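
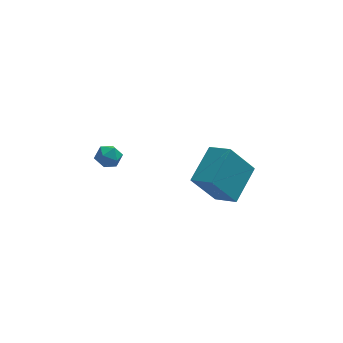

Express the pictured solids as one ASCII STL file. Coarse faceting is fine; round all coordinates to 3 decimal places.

solid 
facet normal 0.133 0.967 -0.217
outer loop
vertex -2.744 0.411 1.489
vertex -3.317 0.552 1.767
vertex -2.772 0.557 2.124
endloop
endfacet
facet normal 0.759 0.641 -0.114
outer loop
vertex -2.744 0.411 1.489
vertex -2.772 0.557 2.124
vertex -2.391 0.069 1.918
endloop
endfacet
facet normal 0.807 0.103 -0.582
outer loop
vertex -2.744 0.411 1.489
vertex -2.391 0.069 1.918
vertex -2.702 -0.237 1.433
endloop
endfacet
facet normal 0.209 0.098 -0.973
outer loop
vertex -2.744 0.411 1.489
vertex -2.702 -0.237 1.433
vertex -3.274 0.061 1.34
endloop
endfacet
facet normal -0.207 0.632 -0.747
outer loop
vertex -2.744 0.411 1.489
vertex -3.274 0.061 1.34
vertex -3.317 0.552 1.767
endloop
endfacet
facet normal 0.758 0.362 0.543
outer loop
vertex -2.391 0.069 1.918
vertex -2.772 0.557 2.124
vertex -2.746 -0.001 2.46
endloop
endfacet
facet normal -0.256 0.890 0.378
outer loop
vertex -2.772 0.557 2.124
vertex -3.317 0.552 1.767
vertex -3.318 0.297 2.367
endloop
endfacet
facet normal -0.804 0.348 -0.482
outer loop
vertex -3.317 0.552 1.767
vertex -3.274 0.061 1.34
vertex -3.629 -0.009 1.882
endloop
endfacet
facet normal -0.131 -0.516 -0.847
outer loop
vertex -3.274 0.061 1.34
vertex -2.702 -0.237 1.433
vertex -3.248 -0.497 1.676
endloop
endfacet
facet normal 0.834 -0.508 -0.214
outer loop
vertex -2.702 -0.237 1.433
vertex -2.391 0.069 1.918
vertex -2.703 -0.492 2.033
endloop
endfacet
facet normal -0.209 -0.098 0.973
outer loop
vertex -3.276 -0.351 2.311
vertex -2.746 -0.001 2.46
vertex -3.318 0.297 2.367
endloop
endfacet
facet normal -0.807 -0.103 0.582
outer loop
vertex -3.276 -0.351 2.311
vertex -3.318 0.297 2.367
vertex -3.629 -0.009 1.882
endloop
endfacet
facet normal -0.759 -0.641 0.114
outer loop
vertex -3.276 -0.351 2.311
vertex -3.629 -0.009 1.882
vertex -3.248 -0.497 1.676
endloop
endfacet
facet normal -0.133 -0.967 0.217
outer loop
vertex -3.276 -0.351 2.311
vertex -3.248 -0.497 1.676
vertex -2.703 -0.492 2.033
endloop
endfacet
facet normal 0.207 -0.632 0.747
outer loop
vertex -3.276 -0.351 2.311
vertex -2.703 -0.492 2.033
vertex -2.746 -0.001 2.46
endloop
endfacet
facet normal 0.131 0.516 0.847
outer loop
vertex -3.318 0.297 2.367
vertex -2.746 -0.001 2.46
vertex -2.772 0.557 2.124
endloop
endfacet
facet normal -0.834 0.508 0.214
outer loop
vertex -3.629 -0.009 1.882
vertex -3.318 0.297 2.367
vertex -3.317 0.552 1.767
endloop
endfacet
facet normal -0.758 -0.362 -0.543
outer loop
vertex -3.248 -0.497 1.676
vertex -3.629 -0.009 1.882
vertex -3.274 0.061 1.34
endloop
endfacet
facet normal 0.256 -0.890 -0.378
outer loop
vertex -2.703 -0.492 2.033
vertex -3.248 -0.497 1.676
vertex -2.702 -0.237 1.433
endloop
endfacet
facet normal 0.804 -0.348 0.482
outer loop
vertex -2.746 -0.001 2.46
vertex -2.703 -0.492 2.033
vertex -2.391 0.069 1.918
endloop
endfacet
facet normal -0.647 0.660 -0.382
outer loop
vertex 0.694 1.486 -1.461
vertex 1.742 3.025 -0.578
vertex 1.836 1.653 -3.107
endloop
endfacet
facet normal -0.508 -0.747 -0.429
outer loop
vertex 2.658 0.815 -2.622
vertex 0.694 1.486 -1.461
vertex 1.836 1.653 -3.107
endloop
endfacet
facet normal -0.647 0.660 -0.382
outer loop
vertex 1.836 1.653 -3.107
vertex 1.742 3.025 -0.578
vertex 2.884 3.192 -2.224
endloop
endfacet
facet normal 0.568 0.083 -0.819
outer loop
vertex 2.884 3.192 -2.224
vertex 2.658 0.815 -2.622
vertex 1.836 1.653 -3.107
endloop
endfacet
facet normal -0.568 -0.083 0.819
outer loop
vertex 0.694 1.486 -1.461
vertex 2.564 2.187 -0.093
vertex 1.742 3.025 -0.578
endloop
endfacet
facet normal -0.508 -0.747 -0.429
outer loop
vertex 1.516 0.648 -0.976
vertex 0.694 1.486 -1.461
vertex 2.658 0.815 -2.622
endloop
endfacet
facet normal -0.568 -0.083 0.819
outer loop
vertex 1.516 0.648 -0.976
vertex 2.564 2.187 -0.093
vertex 0.694 1.486 -1.461
endloop
endfacet
facet normal 0.508 0.747 0.429
outer loop
vertex 1.742 3.025 -0.578
vertex 2.564 2.187 -0.093
vertex 2.884 3.192 -2.224
endloop
endfacet
facet normal 0.568 0.083 -0.819
outer loop
vertex 3.706 2.354 -1.739
vertex 2.658 0.815 -2.622
vertex 2.884 3.192 -2.224
endloop
endfacet
facet normal 0.508 0.747 0.429
outer loop
vertex 2.884 3.192 -2.224
vertex 2.564 2.187 -0.093
vertex 3.706 2.354 -1.739
endloop
endfacet
facet normal 0.647 -0.660 0.382
outer loop
vertex 3.706 2.354 -1.739
vertex 1.516 0.648 -0.976
vertex 2.658 0.815 -2.622
endloop
endfacet
facet normal 0.647 -0.660 0.382
outer loop
vertex 2.564 2.187 -0.093
vertex 1.516 0.648 -0.976
vertex 3.706 2.354 -1.739
endloop
endfacet

endsolid


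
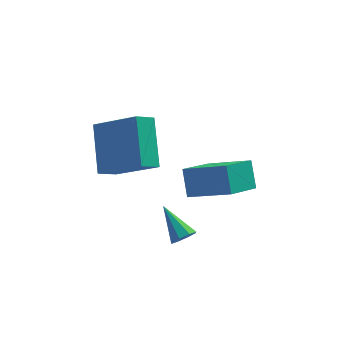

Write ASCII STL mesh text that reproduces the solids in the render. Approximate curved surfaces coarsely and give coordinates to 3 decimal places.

solid 
facet normal -0.533 -0.729 0.430
outer loop
vertex 3.695 3.263 0.247
vertex 2.167 3.939 -0.499
vertex 3.862 2.565 -0.728
endloop
endfacet
facet normal 0.835 -0.369 0.407
outer loop
vertex 4.793 3.841 -1.481
vertex 3.695 3.263 0.247
vertex 3.862 2.565 -0.728
endloop
endfacet
facet normal -0.532 -0.729 0.431
outer loop
vertex 3.862 2.565 -0.728
vertex 2.167 3.939 -0.499
vertex 2.333 3.242 -1.473
endloop
endfacet
facet normal 0.138 -0.576 -0.806
outer loop
vertex 2.333 3.242 -1.473
vertex 4.793 3.841 -1.481
vertex 3.862 2.565 -0.728
endloop
endfacet
facet normal -0.138 0.576 0.805
outer loop
vertex 3.695 3.263 0.247
vertex 3.098 5.215 -1.252
vertex 2.167 3.939 -0.499
endloop
endfacet
facet normal 0.835 -0.370 0.407
outer loop
vertex 4.627 4.538 -0.507
vertex 3.695 3.263 0.247
vertex 4.793 3.841 -1.481
endloop
endfacet
facet normal -0.137 0.577 0.805
outer loop
vertex 4.627 4.538 -0.507
vertex 3.098 5.215 -1.252
vertex 3.695 3.263 0.247
endloop
endfacet
facet normal -0.835 0.370 -0.407
outer loop
vertex 2.167 3.939 -0.499
vertex 3.098 5.215 -1.252
vertex 2.333 3.242 -1.473
endloop
endfacet
facet normal 0.138 -0.577 -0.805
outer loop
vertex 3.265 4.517 -2.227
vertex 4.793 3.841 -1.481
vertex 2.333 3.242 -1.473
endloop
endfacet
facet normal -0.835 0.369 -0.408
outer loop
vertex 2.333 3.242 -1.473
vertex 3.098 5.215 -1.252
vertex 3.265 4.517 -2.227
endloop
endfacet
facet normal 0.533 0.729 -0.431
outer loop
vertex 3.265 4.517 -2.227
vertex 4.627 4.538 -0.507
vertex 4.793 3.841 -1.481
endloop
endfacet
facet normal 0.532 0.729 -0.431
outer loop
vertex 3.098 5.215 -1.252
vertex 4.627 4.538 -0.507
vertex 3.265 4.517 -2.227
endloop
endfacet
facet normal -0.658 -0.556 0.508
outer loop
vertex 0.773 0.912 2.187
vertex 0.585 2.413 3.586
vertex -0.73 1.716 1.122
endloop
endfacet
facet normal 0.091 -0.729 -0.679
outer loop
vertex -0.125 2.227 0.654
vertex 0.773 0.912 2.187
vertex -0.73 1.716 1.122
endloop
endfacet
facet normal -0.658 -0.556 0.508
outer loop
vertex -0.73 1.716 1.122
vertex 0.585 2.413 3.586
vertex -0.918 3.216 2.52
endloop
endfacet
facet normal -0.748 0.400 -0.530
outer loop
vertex -0.918 3.216 2.52
vertex -0.125 2.227 0.654
vertex -0.73 1.716 1.122
endloop
endfacet
facet normal 0.748 -0.400 0.530
outer loop
vertex 0.773 0.912 2.187
vertex 1.19 2.924 3.118
vertex 0.585 2.413 3.586
endloop
endfacet
facet normal 0.092 -0.728 -0.679
outer loop
vertex 1.378 1.424 1.72
vertex 0.773 0.912 2.187
vertex -0.125 2.227 0.654
endloop
endfacet
facet normal 0.748 -0.400 0.530
outer loop
vertex 1.378 1.424 1.72
vertex 1.19 2.924 3.118
vertex 0.773 0.912 2.187
endloop
endfacet
facet normal -0.091 0.729 0.678
outer loop
vertex 0.585 2.413 3.586
vertex 1.19 2.924 3.118
vertex -0.918 3.216 2.52
endloop
endfacet
facet normal -0.748 0.400 -0.530
outer loop
vertex -0.313 3.728 2.053
vertex -0.125 2.227 0.654
vertex -0.918 3.216 2.52
endloop
endfacet
facet normal -0.092 0.728 0.679
outer loop
vertex -0.918 3.216 2.52
vertex 1.19 2.924 3.118
vertex -0.313 3.728 2.053
endloop
endfacet
facet normal 0.658 0.556 -0.508
outer loop
vertex -0.313 3.728 2.053
vertex 1.378 1.424 1.72
vertex -0.125 2.227 0.654
endloop
endfacet
facet normal 0.658 0.556 -0.508
outer loop
vertex 1.19 2.924 3.118
vertex 1.378 1.424 1.72
vertex -0.313 3.728 2.053
endloop
endfacet
facet normal 0.474 -0.653 -0.590
outer loop
vertex 2.623 0.57 -1.037
vertex 2.201 0.517 -1.317
vertex 2.607 0.825 -1.332
endloop
endfacet
facet normal 0.694 0.563 0.449
outer loop
vertex 2.623 0.57 -1.037
vertex 2.607 0.825 -1.332
vertex 1.499 1.483 -0.443
endloop
endfacet
facet normal 0.474 -0.654 -0.590
outer loop
vertex 2.607 0.825 -1.332
vertex 2.201 0.517 -1.317
vertex 2.352 0.899 -1.619
endloop
endfacet
facet normal 0.419 0.897 -0.141
outer loop
vertex 2.607 0.825 -1.332
vertex 2.352 0.899 -1.619
vertex 1.499 1.483 -0.443
endloop
endfacet
facet normal 0.472 -0.654 -0.591
outer loop
vertex 2.352 0.899 -1.619
vertex 2.201 0.517 -1.317
vertex 2.008 0.749 -1.728
endloop
endfacet
facet normal -0.186 0.820 -0.542
outer loop
vertex 2.352 0.899 -1.619
vertex 2.008 0.749 -1.728
vertex 1.499 1.483 -0.443
endloop
endfacet
facet normal 0.475 -0.652 -0.591
outer loop
vertex 2.008 0.749 -1.728
vertex 2.201 0.517 -1.317
vertex 1.778 0.463 -1.597
endloop
endfacet
facet normal -0.766 0.378 -0.520
outer loop
vertex 2.008 0.749 -1.728
vertex 1.778 0.463 -1.597
vertex 1.499 1.483 -0.443
endloop
endfacet
facet normal 0.475 -0.652 -0.591
outer loop
vertex 1.778 0.463 -1.597
vertex 2.201 0.517 -1.317
vertex 1.795 0.208 -1.302
endloop
endfacet
facet normal -0.982 -0.168 -0.089
outer loop
vertex 1.778 0.463 -1.597
vertex 1.795 0.208 -1.302
vertex 1.499 1.483 -0.443
endloop
endfacet
facet normal 0.475 -0.653 -0.591
outer loop
vertex 1.795 0.208 -1.302
vertex 2.201 0.517 -1.317
vertex 2.049 0.134 -1.016
endloop
endfacet
facet normal -0.708 -0.500 0.499
outer loop
vertex 1.795 0.208 -1.302
vertex 2.049 0.134 -1.016
vertex 1.499 1.483 -0.443
endloop
endfacet
facet normal 0.474 -0.653 -0.591
outer loop
vertex 2.049 0.134 -1.016
vertex 2.201 0.517 -1.317
vertex 2.393 0.284 -0.906
endloop
endfacet
facet normal -0.103 -0.424 0.900
outer loop
vertex 2.049 0.134 -1.016
vertex 2.393 0.284 -0.906
vertex 1.499 1.483 -0.443
endloop
endfacet
facet normal 0.474 -0.652 -0.591
outer loop
vertex 2.393 0.284 -0.906
vertex 2.201 0.517 -1.317
vertex 2.623 0.57 -1.037
endloop
endfacet
facet normal 0.478 0.018 0.878
outer loop
vertex 2.393 0.284 -0.906
vertex 2.623 0.57 -1.037
vertex 1.499 1.483 -0.443
endloop
endfacet

endsolid


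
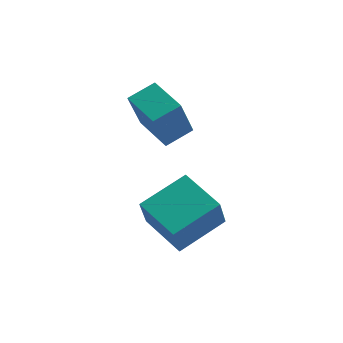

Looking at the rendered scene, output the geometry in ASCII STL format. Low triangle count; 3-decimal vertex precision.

solid 
facet normal -0.640 0.742 0.197
outer loop
vertex -3.156 -1.124 0.53
vertex -1.535 0.091 1.222
vertex -2.953 -0.561 -0.932
endloop
endfacet
facet normal -0.757 -0.567 -0.324
outer loop
vertex -1.685 -2.031 -1.322
vertex -3.156 -1.124 0.53
vertex -2.953 -0.561 -0.932
endloop
endfacet
facet normal -0.640 0.743 0.197
outer loop
vertex -2.953 -0.561 -0.932
vertex -1.535 0.091 1.222
vertex -1.332 0.653 -0.241
endloop
endfacet
facet normal 0.128 0.356 -0.926
outer loop
vertex -1.332 0.653 -0.241
vertex -1.685 -2.031 -1.322
vertex -2.953 -0.561 -0.932
endloop
endfacet
facet normal -0.128 -0.356 0.926
outer loop
vertex -3.156 -1.124 0.53
vertex -0.267 -1.379 0.832
vertex -1.535 0.091 1.222
endloop
endfacet
facet normal -0.757 -0.568 -0.323
outer loop
vertex -1.888 -2.593 0.141
vertex -3.156 -1.124 0.53
vertex -1.685 -2.031 -1.322
endloop
endfacet
facet normal -0.128 -0.356 0.926
outer loop
vertex -1.888 -2.593 0.141
vertex -0.267 -1.379 0.832
vertex -3.156 -1.124 0.53
endloop
endfacet
facet normal 0.757 0.568 0.323
outer loop
vertex -1.535 0.091 1.222
vertex -0.267 -1.379 0.832
vertex -1.332 0.653 -0.241
endloop
endfacet
facet normal 0.128 0.356 -0.926
outer loop
vertex -0.064 -0.816 -0.63
vertex -1.685 -2.031 -1.322
vertex -1.332 0.653 -0.241
endloop
endfacet
facet normal 0.757 0.568 0.324
outer loop
vertex -1.332 0.653 -0.241
vertex -0.267 -1.379 0.832
vertex -0.064 -0.816 -0.63
endloop
endfacet
facet normal 0.640 -0.743 -0.196
outer loop
vertex -0.064 -0.816 -0.63
vertex -1.888 -2.593 0.141
vertex -1.685 -2.031 -1.322
endloop
endfacet
facet normal 0.640 -0.743 -0.197
outer loop
vertex -0.267 -1.379 0.832
vertex -1.888 -2.593 0.141
vertex -0.064 -0.816 -0.63
endloop
endfacet
facet normal -0.568 0.818 0.087
outer loop
vertex -3.699 1.538 4.319
vertex -2.728 2.168 4.736
vertex -3.266 2.024 2.576
endloop
endfacet
facet normal -0.789 -0.512 -0.339
outer loop
vertex -2.272 0.592 2.424
vertex -3.699 1.538 4.319
vertex -3.266 2.024 2.576
endloop
endfacet
facet normal -0.568 0.818 0.087
outer loop
vertex -3.266 2.024 2.576
vertex -2.728 2.168 4.736
vertex -2.295 2.654 2.993
endloop
endfacet
facet normal 0.233 0.261 -0.937
outer loop
vertex -2.295 2.654 2.993
vertex -2.272 0.592 2.424
vertex -3.266 2.024 2.576
endloop
endfacet
facet normal -0.233 -0.261 0.937
outer loop
vertex -3.699 1.538 4.319
vertex -1.734 0.736 4.584
vertex -2.728 2.168 4.736
endloop
endfacet
facet normal -0.789 -0.512 -0.339
outer loop
vertex -2.705 0.106 4.167
vertex -3.699 1.538 4.319
vertex -2.272 0.592 2.424
endloop
endfacet
facet normal -0.233 -0.261 0.937
outer loop
vertex -2.705 0.106 4.167
vertex -1.734 0.736 4.584
vertex -3.699 1.538 4.319
endloop
endfacet
facet normal 0.789 0.512 0.339
outer loop
vertex -2.728 2.168 4.736
vertex -1.734 0.736 4.584
vertex -2.295 2.654 2.993
endloop
endfacet
facet normal 0.233 0.261 -0.937
outer loop
vertex -1.301 1.222 2.841
vertex -2.272 0.592 2.424
vertex -2.295 2.654 2.993
endloop
endfacet
facet normal 0.789 0.512 0.339
outer loop
vertex -2.295 2.654 2.993
vertex -1.734 0.736 4.584
vertex -1.301 1.222 2.841
endloop
endfacet
facet normal 0.568 -0.818 -0.087
outer loop
vertex -1.301 1.222 2.841
vertex -2.705 0.106 4.167
vertex -2.272 0.592 2.424
endloop
endfacet
facet normal 0.568 -0.818 -0.087
outer loop
vertex -1.734 0.736 4.584
vertex -2.705 0.106 4.167
vertex -1.301 1.222 2.841
endloop
endfacet

endsolid


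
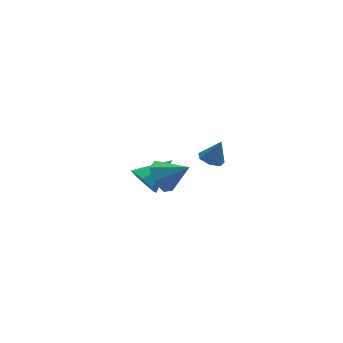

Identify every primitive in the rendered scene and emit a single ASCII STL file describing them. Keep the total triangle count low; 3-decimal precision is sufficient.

solid 
facet normal -0.737 0.387 -0.555
outer loop
vertex -0.094 2.129 -1.83
vertex -0.723 1.74 -1.266
vertex -0.329 2.58 -1.203
endloop
endfacet
facet normal 0.892 0.452 0.009
outer loop
vertex -0.094 2.129 -1.83
vertex -0.329 2.58 -1.203
vertex 0.383 1.16 -0.434
endloop
endfacet
facet normal -0.737 0.387 -0.555
outer loop
vertex -0.329 2.58 -1.203
vertex -0.723 1.74 -1.266
vertex -0.86 2.399 -0.624
endloop
endfacet
facet normal 0.493 0.592 0.637
outer loop
vertex -0.329 2.58 -1.203
vertex -0.86 2.399 -0.624
vertex 0.383 1.16 -0.434
endloop
endfacet
facet normal -0.738 0.386 -0.554
outer loop
vertex -0.86 2.399 -0.624
vertex -0.723 1.74 -1.266
vertex -1.288 1.721 -0.527
endloop
endfacet
facet normal -0.006 0.145 0.989
outer loop
vertex -0.86 2.399 -0.624
vertex -1.288 1.721 -0.527
vertex 0.383 1.16 -0.434
endloop
endfacet
facet normal -0.737 0.387 -0.554
outer loop
vertex -1.288 1.721 -0.527
vertex -0.723 1.74 -1.266
vertex -1.29 1.058 -0.987
endloop
endfacet
facet normal -0.231 -0.554 0.800
outer loop
vertex -1.288 1.721 -0.527
vertex -1.29 1.058 -0.987
vertex 0.383 1.16 -0.434
endloop
endfacet
facet normal -0.737 0.386 -0.554
outer loop
vertex -1.29 1.058 -0.987
vertex -0.723 1.74 -1.266
vertex -0.865 0.908 -1.657
endloop
endfacet
facet normal -0.011 -0.977 0.212
outer loop
vertex -1.29 1.058 -0.987
vertex -0.865 0.908 -1.657
vertex 0.383 1.16 -0.434
endloop
endfacet
facet normal -0.737 0.386 -0.554
outer loop
vertex -0.865 0.908 -1.657
vertex -0.723 1.74 -1.266
vertex -0.333 1.385 -2.032
endloop
endfacet
facet normal 0.489 -0.807 -0.333
outer loop
vertex -0.865 0.908 -1.657
vertex -0.333 1.385 -2.032
vertex 0.383 1.16 -0.434
endloop
endfacet
facet normal -0.737 0.387 -0.554
outer loop
vertex -0.333 1.385 -2.032
vertex -0.723 1.74 -1.266
vertex -0.094 2.129 -1.83
endloop
endfacet
facet normal 0.890 -0.171 -0.423
outer loop
vertex -0.333 1.385 -2.032
vertex -0.094 2.129 -1.83
vertex 0.383 1.16 -0.434
endloop
endfacet
facet normal -0.387 0.026 -0.922
outer loop
vertex 0.862 -2.402 2.31
vertex 0.313 -2.276 2.544
vertex 0.751 -1.888 2.371
endloop
endfacet
facet normal 0.977 0.202 0.073
outer loop
vertex 0.862 -2.402 2.31
vertex 0.751 -1.888 2.371
vertex 0.747 -2.304 3.576
endloop
endfacet
facet normal -0.387 0.026 -0.922
outer loop
vertex 0.751 -1.888 2.371
vertex 0.313 -2.276 2.544
vertex 0.311 -1.666 2.562
endloop
endfacet
facet normal 0.526 0.803 0.279
outer loop
vertex 0.751 -1.888 2.371
vertex 0.311 -1.666 2.562
vertex 0.747 -2.304 3.576
endloop
endfacet
facet normal -0.388 0.026 -0.921
outer loop
vertex 0.311 -1.666 2.562
vertex 0.313 -2.276 2.544
vertex -0.128 -1.903 2.74
endloop
endfacet
facet normal -0.192 0.791 0.580
outer loop
vertex 0.311 -1.666 2.562
vertex -0.128 -1.903 2.74
vertex 0.747 -2.304 3.576
endloop
endfacet
facet normal -0.387 0.027 -0.922
outer loop
vertex -0.128 -1.903 2.74
vertex 0.313 -2.276 2.544
vertex -0.235 -2.42 2.77
endloop
endfacet
facet normal -0.637 0.175 0.751
outer loop
vertex -0.128 -1.903 2.74
vertex -0.235 -2.42 2.77
vertex 0.747 -2.304 3.576
endloop
endfacet
facet normal -0.387 0.026 -0.922
outer loop
vertex -0.235 -2.42 2.77
vertex 0.313 -2.276 2.544
vertex 0.071 -2.829 2.63
endloop
endfacet
facet normal -0.474 -0.581 0.661
outer loop
vertex -0.235 -2.42 2.77
vertex 0.071 -2.829 2.63
vertex 0.747 -2.304 3.576
endloop
endfacet
facet normal -0.388 0.026 -0.921
outer loop
vertex 0.071 -2.829 2.63
vertex 0.313 -2.276 2.544
vertex 0.559 -2.821 2.425
endloop
endfacet
facet normal 0.174 -0.909 0.380
outer loop
vertex 0.071 -2.829 2.63
vertex 0.559 -2.821 2.425
vertex 0.747 -2.304 3.576
endloop
endfacet
facet normal -0.387 0.027 -0.922
outer loop
vertex 0.559 -2.821 2.425
vertex 0.313 -2.276 2.544
vertex 0.862 -2.402 2.31
endloop
endfacet
facet normal 0.820 -0.560 0.118
outer loop
vertex 0.559 -2.821 2.425
vertex 0.862 -2.402 2.31
vertex 0.747 -2.304 3.576
endloop
endfacet
facet normal -0.835 -0.246 -0.492
outer loop
vertex -0.609 3.673 -3.693
vertex -1.053 3.711 -2.958
vertex -0.854 4.273 -3.577
endloop
endfacet
facet normal 0.710 0.402 -0.578
outer loop
vertex -0.609 3.673 -3.693
vertex -0.854 4.273 -3.577
vertex 0.433 4.149 -2.082
endloop
endfacet
facet normal -0.835 -0.247 -0.493
outer loop
vertex -0.854 4.273 -3.577
vertex -1.053 3.711 -2.958
vertex -1.216 4.543 -3.099
endloop
endfacet
facet normal 0.361 0.902 -0.236
outer loop
vertex -0.854 4.273 -3.577
vertex -1.216 4.543 -3.099
vertex 0.433 4.149 -2.082
endloop
endfacet
facet normal -0.836 -0.247 -0.491
outer loop
vertex -1.216 4.543 -3.099
vertex -1.053 3.711 -2.958
vertex -1.482 4.326 -2.537
endloop
endfacet
facet normal 0.001 0.933 0.360
outer loop
vertex -1.216 4.543 -3.099
vertex -1.482 4.326 -2.537
vertex 0.433 4.149 -2.082
endloop
endfacet
facet normal -0.835 -0.246 -0.491
outer loop
vertex -1.482 4.326 -2.537
vertex -1.053 3.711 -2.958
vertex -1.497 3.749 -2.222
endloop
endfacet
facet normal -0.161 0.476 0.864
outer loop
vertex -1.482 4.326 -2.537
vertex -1.497 3.749 -2.222
vertex 0.433 4.149 -2.082
endloop
endfacet
facet normal -0.835 -0.246 -0.491
outer loop
vertex -1.497 3.749 -2.222
vertex -1.053 3.711 -2.958
vertex -1.252 3.149 -2.338
endloop
endfacet
facet normal -0.029 -0.201 0.979
outer loop
vertex -1.497 3.749 -2.222
vertex -1.252 3.149 -2.338
vertex 0.433 4.149 -2.082
endloop
endfacet
facet normal -0.835 -0.246 -0.491
outer loop
vertex -1.252 3.149 -2.338
vertex -1.053 3.711 -2.958
vertex -0.891 2.878 -2.816
endloop
endfacet
facet normal 0.319 -0.701 0.638
outer loop
vertex -1.252 3.149 -2.338
vertex -0.891 2.878 -2.816
vertex 0.433 4.149 -2.082
endloop
endfacet
facet normal -0.835 -0.246 -0.492
outer loop
vertex -0.891 2.878 -2.816
vertex -1.053 3.711 -2.958
vertex -0.624 3.095 -3.378
endloop
endfacet
facet normal 0.680 -0.732 0.041
outer loop
vertex -0.891 2.878 -2.816
vertex -0.624 3.095 -3.378
vertex 0.433 4.149 -2.082
endloop
endfacet
facet normal -0.835 -0.246 -0.492
outer loop
vertex -0.624 3.095 -3.378
vertex -1.053 3.711 -2.958
vertex -0.609 3.673 -3.693
endloop
endfacet
facet normal 0.842 -0.275 -0.464
outer loop
vertex -0.624 3.095 -3.378
vertex -0.609 3.673 -3.693
vertex 0.433 4.149 -2.082
endloop
endfacet

endsolid


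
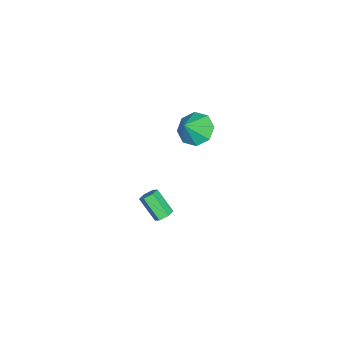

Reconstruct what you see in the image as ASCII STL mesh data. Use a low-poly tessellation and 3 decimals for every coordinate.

solid 
facet normal 0.282 0.632 -0.722
outer loop
vertex 2.681 -0.903 -3.799
vertex 2.144 -0.818 -3.934
vertex 2.392 -0.492 -3.552
endloop
endfacet
facet normal 0.809 0.248 0.533
outer loop
vertex 2.681 -0.903 -3.799
vertex 2.392 -0.492 -3.552
vertex 2.233 -1.908 -2.651
endloop
endfacet
facet normal 0.809 0.248 0.533
outer loop
vertex 2.233 -1.908 -2.651
vertex 2.392 -0.492 -3.552
vertex 1.944 -1.497 -2.404
endloop
endfacet
facet normal -0.283 -0.632 0.721
outer loop
vertex 2.233 -1.908 -2.651
vertex 1.944 -1.497 -2.404
vertex 1.696 -1.822 -2.786
endloop
endfacet
facet normal 0.283 0.631 -0.722
outer loop
vertex 2.392 -0.492 -3.552
vertex 2.144 -0.818 -3.934
vertex 1.855 -0.406 -3.687
endloop
endfacet
facet normal -0.041 0.760 0.649
outer loop
vertex 2.392 -0.492 -3.552
vertex 1.855 -0.406 -3.687
vertex 1.944 -1.497 -2.404
endloop
endfacet
facet normal -0.041 0.760 0.649
outer loop
vertex 1.944 -1.497 -2.404
vertex 1.855 -0.406 -3.687
vertex 1.407 -1.411 -2.539
endloop
endfacet
facet normal -0.283 -0.632 0.721
outer loop
vertex 1.944 -1.497 -2.404
vertex 1.407 -1.411 -2.539
vertex 1.696 -1.822 -2.786
endloop
endfacet
facet normal 0.283 0.631 -0.722
outer loop
vertex 1.855 -0.406 -3.687
vertex 2.144 -0.818 -3.934
vertex 1.607 -0.732 -4.069
endloop
endfacet
facet normal -0.851 0.512 0.116
outer loop
vertex 1.855 -0.406 -3.687
vertex 1.607 -0.732 -4.069
vertex 1.407 -1.411 -2.539
endloop
endfacet
facet normal -0.851 0.512 0.116
outer loop
vertex 1.407 -1.411 -2.539
vertex 1.607 -0.732 -4.069
vertex 1.159 -1.737 -2.921
endloop
endfacet
facet normal -0.282 -0.632 0.722
outer loop
vertex 1.407 -1.411 -2.539
vertex 1.159 -1.737 -2.921
vertex 1.696 -1.822 -2.786
endloop
endfacet
facet normal 0.283 0.632 -0.721
outer loop
vertex 1.607 -0.732 -4.069
vertex 2.144 -0.818 -3.934
vertex 1.896 -1.143 -4.316
endloop
endfacet
facet normal -0.809 -0.248 -0.533
outer loop
vertex 1.607 -0.732 -4.069
vertex 1.896 -1.143 -4.316
vertex 1.159 -1.737 -2.921
endloop
endfacet
facet normal -0.809 -0.248 -0.533
outer loop
vertex 1.159 -1.737 -2.921
vertex 1.896 -1.143 -4.316
vertex 1.448 -2.148 -3.168
endloop
endfacet
facet normal -0.282 -0.632 0.722
outer loop
vertex 1.159 -1.737 -2.921
vertex 1.448 -2.148 -3.168
vertex 1.696 -1.822 -2.786
endloop
endfacet
facet normal 0.283 0.632 -0.721
outer loop
vertex 1.896 -1.143 -4.316
vertex 2.144 -0.818 -3.934
vertex 2.433 -1.229 -4.181
endloop
endfacet
facet normal 0.041 -0.760 -0.649
outer loop
vertex 1.896 -1.143 -4.316
vertex 2.433 -1.229 -4.181
vertex 1.448 -2.148 -3.168
endloop
endfacet
facet normal 0.041 -0.760 -0.649
outer loop
vertex 1.448 -2.148 -3.168
vertex 2.433 -1.229 -4.181
vertex 1.985 -2.234 -3.033
endloop
endfacet
facet normal -0.283 -0.631 0.722
outer loop
vertex 1.448 -2.148 -3.168
vertex 1.985 -2.234 -3.033
vertex 1.696 -1.822 -2.786
endloop
endfacet
facet normal 0.282 0.632 -0.722
outer loop
vertex 2.433 -1.229 -4.181
vertex 2.144 -0.818 -3.934
vertex 2.681 -0.903 -3.799
endloop
endfacet
facet normal 0.851 -0.512 -0.116
outer loop
vertex 2.433 -1.229 -4.181
vertex 2.681 -0.903 -3.799
vertex 1.985 -2.234 -3.033
endloop
endfacet
facet normal 0.851 -0.512 -0.116
outer loop
vertex 1.985 -2.234 -3.033
vertex 2.681 -0.903 -3.799
vertex 2.233 -1.908 -2.651
endloop
endfacet
facet normal -0.283 -0.631 0.722
outer loop
vertex 1.985 -2.234 -3.033
vertex 2.233 -1.908 -2.651
vertex 1.696 -1.822 -2.786
endloop
endfacet
facet normal -0.628 0.235 -0.741
outer loop
vertex 1.941 0.137 2.575
vertex 1.321 0.608 3.25
vertex 2.118 0.9 2.667
endloop
endfacet
facet normal 0.968 -0.208 -0.139
outer loop
vertex 1.941 0.137 2.575
vertex 2.118 0.9 2.667
vertex 2.219 0.272 4.31
endloop
endfacet
facet normal -0.629 0.235 -0.741
outer loop
vertex 2.118 0.9 2.667
vertex 1.321 0.608 3.25
vertex 1.829 1.492 3.1
endloop
endfacet
facet normal 0.919 0.383 0.090
outer loop
vertex 2.118 0.9 2.667
vertex 1.829 1.492 3.1
vertex 2.219 0.272 4.31
endloop
endfacet
facet normal -0.628 0.235 -0.741
outer loop
vertex 1.829 1.492 3.1
vertex 1.321 0.608 3.25
vertex 1.242 1.566 3.621
endloop
endfacet
facet normal 0.536 0.675 0.508
outer loop
vertex 1.829 1.492 3.1
vertex 1.242 1.566 3.621
vertex 2.219 0.272 4.31
endloop
endfacet
facet normal -0.628 0.236 -0.742
outer loop
vertex 1.242 1.566 3.621
vertex 1.321 0.608 3.25
vertex 0.701 1.079 3.924
endloop
endfacet
facet normal 0.042 0.494 0.868
outer loop
vertex 1.242 1.566 3.621
vertex 0.701 1.079 3.924
vertex 2.219 0.272 4.31
endloop
endfacet
facet normal -0.628 0.235 -0.742
outer loop
vertex 0.701 1.079 3.924
vertex 1.321 0.608 3.25
vertex 0.523 0.317 3.833
endloop
endfacet
facet normal -0.272 -0.051 0.961
outer loop
vertex 0.701 1.079 3.924
vertex 0.523 0.317 3.833
vertex 2.219 0.272 4.31
endloop
endfacet
facet normal -0.628 0.235 -0.742
outer loop
vertex 0.523 0.317 3.833
vertex 1.321 0.608 3.25
vertex 0.813 -0.275 3.4
endloop
endfacet
facet normal -0.223 -0.644 0.732
outer loop
vertex 0.523 0.317 3.833
vertex 0.813 -0.275 3.4
vertex 2.219 0.272 4.31
endloop
endfacet
facet normal -0.628 0.236 -0.741
outer loop
vertex 0.813 -0.275 3.4
vertex 1.321 0.608 3.25
vertex 1.4 -0.349 2.879
endloop
endfacet
facet normal 0.161 -0.936 0.314
outer loop
vertex 0.813 -0.275 3.4
vertex 1.4 -0.349 2.879
vertex 2.219 0.272 4.31
endloop
endfacet
facet normal -0.628 0.236 -0.741
outer loop
vertex 1.4 -0.349 2.879
vertex 1.321 0.608 3.25
vertex 1.941 0.137 2.575
endloop
endfacet
facet normal 0.653 -0.756 -0.046
outer loop
vertex 1.4 -0.349 2.879
vertex 1.941 0.137 2.575
vertex 2.219 0.272 4.31
endloop
endfacet

endsolid


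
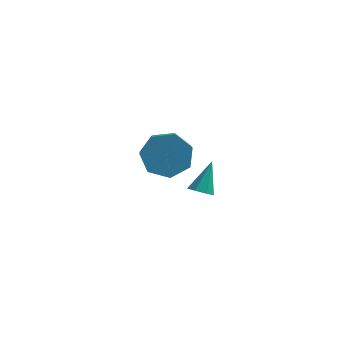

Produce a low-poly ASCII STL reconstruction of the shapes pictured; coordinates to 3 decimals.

solid 
facet normal -0.212 0.807 -0.551
outer loop
vertex -0.068 0.866 2.382
vertex -0.912 0.453 2.102
vertex -0.741 1.027 2.877
endloop
endfacet
facet normal 0.574 0.560 0.598
outer loop
vertex -0.068 0.866 2.382
vertex -0.741 1.027 2.877
vertex 0.355 -0.739 3.479
endloop
endfacet
facet normal 0.574 0.560 0.598
outer loop
vertex 0.355 -0.739 3.479
vertex -0.741 1.027 2.877
vertex -0.318 -0.578 3.974
endloop
endfacet
facet normal 0.212 -0.807 0.551
outer loop
vertex 0.355 -0.739 3.479
vertex -0.318 -0.578 3.974
vertex -0.488 -1.153 3.198
endloop
endfacet
facet normal -0.212 0.807 -0.551
outer loop
vertex -0.741 1.027 2.877
vertex -0.912 0.453 2.102
vertex -1.542 0.756 2.788
endloop
endfacet
facet normal -0.260 0.497 0.828
outer loop
vertex -0.741 1.027 2.877
vertex -1.542 0.756 2.788
vertex -0.318 -0.578 3.974
endloop
endfacet
facet normal -0.261 0.497 0.828
outer loop
vertex -0.318 -0.578 3.974
vertex -1.542 0.756 2.788
vertex -1.119 -0.85 3.885
endloop
endfacet
facet normal 0.213 -0.807 0.551
outer loop
vertex -0.318 -0.578 3.974
vertex -1.119 -0.85 3.885
vertex -0.488 -1.153 3.198
endloop
endfacet
facet normal -0.212 0.807 -0.551
outer loop
vertex -1.542 0.756 2.788
vertex -0.912 0.453 2.102
vertex -1.868 0.256 2.182
endloop
endfacet
facet normal -0.899 0.060 0.434
outer loop
vertex -1.542 0.756 2.788
vertex -1.868 0.256 2.182
vertex -1.119 -0.85 3.885
endloop
endfacet
facet normal -0.899 0.060 0.434
outer loop
vertex -1.119 -0.85 3.885
vertex -1.868 0.256 2.182
vertex -1.445 -1.35 3.279
endloop
endfacet
facet normal 0.213 -0.807 0.551
outer loop
vertex -1.119 -0.85 3.885
vertex -1.445 -1.35 3.279
vertex -0.488 -1.153 3.198
endloop
endfacet
facet normal -0.212 0.806 -0.552
outer loop
vertex -1.868 0.256 2.182
vertex -0.912 0.453 2.102
vertex -1.474 -0.096 1.516
endloop
endfacet
facet normal -0.860 -0.422 -0.286
outer loop
vertex -1.868 0.256 2.182
vertex -1.474 -0.096 1.516
vertex -1.445 -1.35 3.279
endloop
endfacet
facet normal -0.860 -0.422 -0.286
outer loop
vertex -1.445 -1.35 3.279
vertex -1.474 -0.096 1.516
vertex -1.051 -1.701 2.613
endloop
endfacet
facet normal 0.213 -0.807 0.551
outer loop
vertex -1.445 -1.35 3.279
vertex -1.051 -1.701 2.613
vertex -0.488 -1.153 3.198
endloop
endfacet
facet normal -0.213 0.807 -0.551
outer loop
vertex -1.474 -0.096 1.516
vertex -0.912 0.453 2.102
vertex -0.656 -0.034 1.29
endloop
endfacet
facet normal -0.174 -0.587 -0.791
outer loop
vertex -1.474 -0.096 1.516
vertex -0.656 -0.034 1.29
vertex -1.051 -1.701 2.613
endloop
endfacet
facet normal -0.175 -0.586 -0.791
outer loop
vertex -1.051 -1.701 2.613
vertex -0.656 -0.034 1.29
vertex -0.233 -1.64 2.387
endloop
endfacet
facet normal 0.212 -0.807 0.551
outer loop
vertex -1.051 -1.701 2.613
vertex -0.233 -1.64 2.387
vertex -0.488 -1.153 3.198
endloop
endfacet
facet normal -0.212 0.807 -0.551
outer loop
vertex -0.656 -0.034 1.29
vertex -0.912 0.453 2.102
vertex -0.031 0.394 1.676
endloop
endfacet
facet normal 0.644 -0.309 -0.700
outer loop
vertex -0.656 -0.034 1.29
vertex -0.031 0.394 1.676
vertex -0.233 -1.64 2.387
endloop
endfacet
facet normal 0.643 -0.309 -0.701
outer loop
vertex -0.233 -1.64 2.387
vertex -0.031 0.394 1.676
vertex 0.392 -1.212 2.772
endloop
endfacet
facet normal 0.213 -0.807 0.551
outer loop
vertex -0.233 -1.64 2.387
vertex 0.392 -1.212 2.772
vertex -0.488 -1.153 3.198
endloop
endfacet
facet normal -0.212 0.807 -0.551
outer loop
vertex -0.031 0.394 1.676
vertex -0.912 0.453 2.102
vertex -0.068 0.866 2.382
endloop
endfacet
facet normal 0.976 0.201 -0.083
outer loop
vertex -0.031 0.394 1.676
vertex -0.068 0.866 2.382
vertex 0.392 -1.212 2.772
endloop
endfacet
facet normal 0.976 0.201 -0.083
outer loop
vertex 0.392 -1.212 2.772
vertex -0.068 0.866 2.382
vertex 0.355 -0.739 3.479
endloop
endfacet
facet normal 0.213 -0.807 0.551
outer loop
vertex 0.392 -1.212 2.772
vertex 0.355 -0.739 3.479
vertex -0.488 -1.153 3.198
endloop
endfacet
facet normal -0.159 -0.609 -0.777
outer loop
vertex 0.089 3.517 -2.281
vertex -0.259 3.219 -1.976
vertex -0.368 3.654 -2.295
endloop
endfacet
facet normal 0.278 0.892 -0.356
outer loop
vertex 0.089 3.517 -2.281
vertex -0.368 3.654 -2.295
vertex -0.021 4.141 -0.804
endloop
endfacet
facet normal -0.156 -0.609 -0.777
outer loop
vertex -0.368 3.654 -2.295
vertex -0.259 3.219 -1.976
vertex -0.743 3.463 -2.07
endloop
endfacet
facet normal -0.520 0.840 -0.153
outer loop
vertex -0.368 3.654 -2.295
vertex -0.743 3.463 -2.07
vertex -0.021 4.141 -0.804
endloop
endfacet
facet normal -0.158 -0.611 -0.776
outer loop
vertex -0.743 3.463 -2.07
vertex -0.259 3.219 -1.976
vertex -0.754 3.089 -1.773
endloop
endfacet
facet normal -0.889 0.301 0.346
outer loop
vertex -0.743 3.463 -2.07
vertex -0.754 3.089 -1.773
vertex -0.021 4.141 -0.804
endloop
endfacet
facet normal -0.158 -0.610 -0.777
outer loop
vertex -0.754 3.089 -1.773
vertex -0.259 3.219 -1.976
vertex -0.392 2.813 -1.63
endloop
endfacet
facet normal -0.551 -0.324 0.769
outer loop
vertex -0.754 3.089 -1.773
vertex -0.392 2.813 -1.63
vertex -0.021 4.141 -0.804
endloop
endfacet
facet normal -0.157 -0.610 -0.776
outer loop
vertex -0.392 2.813 -1.63
vertex -0.259 3.219 -1.976
vertex 0.07 2.843 -1.747
endloop
endfacet
facet normal 0.237 -0.560 0.794
outer loop
vertex -0.392 2.813 -1.63
vertex 0.07 2.843 -1.747
vertex -0.021 4.141 -0.804
endloop
endfacet
facet normal -0.158 -0.611 -0.776
outer loop
vertex 0.07 2.843 -1.747
vertex -0.259 3.219 -1.976
vertex 0.284 3.156 -2.037
endloop
endfacet
facet normal 0.885 -0.231 0.404
outer loop
vertex 0.07 2.843 -1.747
vertex 0.284 3.156 -2.037
vertex -0.021 4.141 -0.804
endloop
endfacet
facet normal -0.158 -0.610 -0.776
outer loop
vertex 0.284 3.156 -2.037
vertex -0.259 3.219 -1.976
vertex 0.089 3.517 -2.281
endloop
endfacet
facet normal 0.903 0.415 -0.108
outer loop
vertex 0.284 3.156 -2.037
vertex 0.089 3.517 -2.281
vertex -0.021 4.141 -0.804
endloop
endfacet

endsolid


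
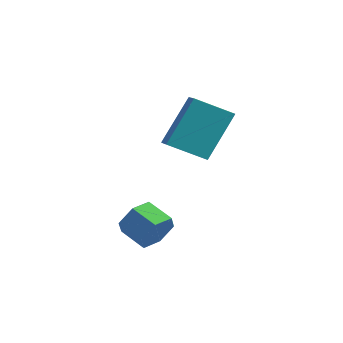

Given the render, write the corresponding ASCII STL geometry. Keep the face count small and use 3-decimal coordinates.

solid 
facet normal -0.743 0.573 -0.346
outer loop
vertex 0.71 -0.618 -1.612
vertex 0.857 0.581 0.057
vertex 1.701 0.243 -2.317
endloop
endfacet
facet normal -0.071 -0.582 -0.810
outer loop
vertex 2.303 -0.221 -2.037
vertex 0.71 -0.618 -1.612
vertex 1.701 0.243 -2.317
endloop
endfacet
facet normal -0.744 0.572 -0.346
outer loop
vertex 1.701 0.243 -2.317
vertex 0.857 0.581 0.057
vertex 1.847 1.442 -0.648
endloop
endfacet
facet normal 0.665 0.578 -0.473
outer loop
vertex 1.847 1.442 -0.648
vertex 2.303 -0.221 -2.037
vertex 1.701 0.243 -2.317
endloop
endfacet
facet normal -0.665 -0.577 0.473
outer loop
vertex 0.71 -0.618 -1.612
vertex 1.459 0.117 0.337
vertex 0.857 0.581 0.057
endloop
endfacet
facet normal -0.071 -0.582 -0.810
outer loop
vertex 1.313 -1.082 -1.332
vertex 0.71 -0.618 -1.612
vertex 2.303 -0.221 -2.037
endloop
endfacet
facet normal -0.665 -0.578 0.473
outer loop
vertex 1.313 -1.082 -1.332
vertex 1.459 0.117 0.337
vertex 0.71 -0.618 -1.612
endloop
endfacet
facet normal 0.071 0.582 0.810
outer loop
vertex 0.857 0.581 0.057
vertex 1.459 0.117 0.337
vertex 1.847 1.442 -0.648
endloop
endfacet
facet normal 0.665 0.578 -0.474
outer loop
vertex 2.45 0.978 -0.368
vertex 2.303 -0.221 -2.037
vertex 1.847 1.442 -0.648
endloop
endfacet
facet normal 0.071 0.582 0.810
outer loop
vertex 1.847 1.442 -0.648
vertex 1.459 0.117 0.337
vertex 2.45 0.978 -0.368
endloop
endfacet
facet normal 0.744 -0.572 0.346
outer loop
vertex 2.45 0.978 -0.368
vertex 1.313 -1.082 -1.332
vertex 2.303 -0.221 -2.037
endloop
endfacet
facet normal 0.743 -0.572 0.346
outer loop
vertex 1.459 0.117 0.337
vertex 1.313 -1.082 -1.332
vertex 2.45 0.978 -0.368
endloop
endfacet
facet normal 0.930 -0.037 -0.366
outer loop
vertex 2.922 -2.731 -3.415
vertex 2.674 -3.099 -4.007
vertex 2.7 -2.36 -4.016
endloop
endfacet
facet normal 0.214 0.865 0.455
outer loop
vertex 2.922 -2.731 -3.415
vertex 2.7 -2.36 -4.016
vertex 1.974 -2.693 -3.041
endloop
endfacet
facet normal 0.215 0.864 0.455
outer loop
vertex 1.974 -2.693 -3.041
vertex 2.7 -2.36 -4.016
vertex 1.752 -2.321 -3.642
endloop
endfacet
facet normal -0.930 0.037 0.366
outer loop
vertex 1.974 -2.693 -3.041
vertex 1.752 -2.321 -3.642
vertex 1.726 -3.061 -3.633
endloop
endfacet
facet normal 0.930 -0.037 -0.367
outer loop
vertex 2.7 -2.36 -4.016
vertex 2.674 -3.099 -4.007
vertex 2.452 -2.728 -4.607
endloop
endfacet
facet normal -0.152 0.866 -0.476
outer loop
vertex 2.7 -2.36 -4.016
vertex 2.452 -2.728 -4.607
vertex 1.752 -2.321 -3.642
endloop
endfacet
facet normal -0.153 0.866 -0.476
outer loop
vertex 1.752 -2.321 -3.642
vertex 2.452 -2.728 -4.607
vertex 1.504 -2.69 -4.234
endloop
endfacet
facet normal -0.930 0.037 0.366
outer loop
vertex 1.752 -2.321 -3.642
vertex 1.504 -2.69 -4.234
vertex 1.726 -3.061 -3.633
endloop
endfacet
facet normal 0.930 -0.037 -0.367
outer loop
vertex 2.452 -2.728 -4.607
vertex 2.674 -3.099 -4.007
vertex 2.426 -3.467 -4.599
endloop
endfacet
facet normal -0.366 0.003 -0.931
outer loop
vertex 2.452 -2.728 -4.607
vertex 2.426 -3.467 -4.599
vertex 1.504 -2.69 -4.234
endloop
endfacet
facet normal -0.367 0.002 -0.930
outer loop
vertex 1.504 -2.69 -4.234
vertex 2.426 -3.467 -4.599
vertex 1.478 -3.429 -4.225
endloop
endfacet
facet normal -0.930 0.037 0.366
outer loop
vertex 1.504 -2.69 -4.234
vertex 1.478 -3.429 -4.225
vertex 1.726 -3.061 -3.633
endloop
endfacet
facet normal 0.930 -0.037 -0.366
outer loop
vertex 2.426 -3.467 -4.599
vertex 2.674 -3.099 -4.007
vertex 2.648 -3.839 -3.998
endloop
endfacet
facet normal -0.214 -0.864 -0.456
outer loop
vertex 2.426 -3.467 -4.599
vertex 2.648 -3.839 -3.998
vertex 1.478 -3.429 -4.225
endloop
endfacet
facet normal -0.215 -0.865 -0.454
outer loop
vertex 1.478 -3.429 -4.225
vertex 2.648 -3.839 -3.998
vertex 1.7 -3.8 -3.624
endloop
endfacet
facet normal -0.930 0.037 0.366
outer loop
vertex 1.478 -3.429 -4.225
vertex 1.7 -3.8 -3.624
vertex 1.726 -3.061 -3.633
endloop
endfacet
facet normal 0.930 -0.037 -0.366
outer loop
vertex 2.648 -3.839 -3.998
vertex 2.674 -3.099 -4.007
vertex 2.896 -3.47 -3.406
endloop
endfacet
facet normal 0.152 -0.866 0.476
outer loop
vertex 2.648 -3.839 -3.998
vertex 2.896 -3.47 -3.406
vertex 1.7 -3.8 -3.624
endloop
endfacet
facet normal 0.152 -0.866 0.476
outer loop
vertex 1.7 -3.8 -3.624
vertex 2.896 -3.47 -3.406
vertex 1.948 -3.432 -3.033
endloop
endfacet
facet normal -0.930 0.037 0.367
outer loop
vertex 1.7 -3.8 -3.624
vertex 1.948 -3.432 -3.033
vertex 1.726 -3.061 -3.633
endloop
endfacet
facet normal 0.930 -0.037 -0.366
outer loop
vertex 2.896 -3.47 -3.406
vertex 2.674 -3.099 -4.007
vertex 2.922 -2.731 -3.415
endloop
endfacet
facet normal 0.366 -0.002 0.931
outer loop
vertex 2.896 -3.47 -3.406
vertex 2.922 -2.731 -3.415
vertex 1.948 -3.432 -3.033
endloop
endfacet
facet normal 0.367 -0.003 0.930
outer loop
vertex 1.948 -3.432 -3.033
vertex 2.922 -2.731 -3.415
vertex 1.974 -2.693 -3.041
endloop
endfacet
facet normal -0.930 0.037 0.367
outer loop
vertex 1.948 -3.432 -3.033
vertex 1.974 -2.693 -3.041
vertex 1.726 -3.061 -3.633
endloop
endfacet

endsolid


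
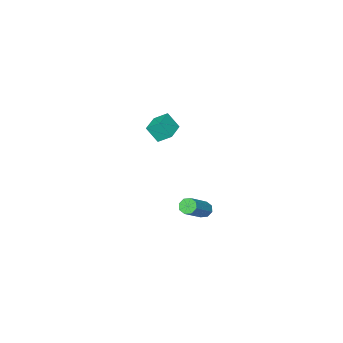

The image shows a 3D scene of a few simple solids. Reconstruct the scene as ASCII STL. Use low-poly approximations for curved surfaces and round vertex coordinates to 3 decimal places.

solid 
facet normal -0.875 -0.484 0.016
outer loop
vertex -0.795 -4.784 0.563
vertex -1.191 -4.049 1.149
vertex -1.145 -4.183 -0.427
endloop
endfacet
facet normal 0.388 -0.721 -0.575
outer loop
vertex 0.071 -3.511 -0.449
vertex -0.795 -4.784 0.563
vertex -1.145 -4.183 -0.427
endloop
endfacet
facet normal -0.875 -0.484 0.016
outer loop
vertex -1.145 -4.183 -0.427
vertex -1.191 -4.049 1.149
vertex -1.541 -3.448 0.159
endloop
endfacet
facet normal -0.289 0.497 -0.818
outer loop
vertex -1.541 -3.448 0.159
vertex 0.071 -3.511 -0.449
vertex -1.145 -4.183 -0.427
endloop
endfacet
facet normal 0.289 -0.497 0.818
outer loop
vertex -0.795 -4.784 0.563
vertex 0.025 -3.377 1.127
vertex -1.191 -4.049 1.149
endloop
endfacet
facet normal 0.388 -0.721 -0.575
outer loop
vertex 0.421 -4.112 0.541
vertex -0.795 -4.784 0.563
vertex 0.071 -3.511 -0.449
endloop
endfacet
facet normal 0.289 -0.497 0.818
outer loop
vertex 0.421 -4.112 0.541
vertex 0.025 -3.377 1.127
vertex -0.795 -4.784 0.563
endloop
endfacet
facet normal -0.388 0.721 0.575
outer loop
vertex -1.191 -4.049 1.149
vertex 0.025 -3.377 1.127
vertex -1.541 -3.448 0.159
endloop
endfacet
facet normal -0.289 0.497 -0.818
outer loop
vertex -0.325 -2.776 0.137
vertex 0.071 -3.511 -0.449
vertex -1.541 -3.448 0.159
endloop
endfacet
facet normal -0.388 0.721 0.575
outer loop
vertex -1.541 -3.448 0.159
vertex 0.025 -3.377 1.127
vertex -0.325 -2.776 0.137
endloop
endfacet
facet normal 0.875 0.484 -0.016
outer loop
vertex -0.325 -2.776 0.137
vertex 0.421 -4.112 0.541
vertex 0.071 -3.511 -0.449
endloop
endfacet
facet normal 0.875 0.484 -0.016
outer loop
vertex 0.025 -3.377 1.127
vertex 0.421 -4.112 0.541
vertex -0.325 -2.776 0.137
endloop
endfacet
facet normal -0.773 -0.200 -0.602
outer loop
vertex 3.483 3.559 -1.625
vertex 3.177 3.469 -1.202
vertex 3.295 3.894 -1.495
endloop
endfacet
facet normal 0.432 0.527 -0.732
outer loop
vertex 3.483 3.559 -1.625
vertex 3.295 3.894 -1.495
vertex 5.029 3.961 -0.422
endloop
endfacet
facet normal 0.432 0.527 -0.732
outer loop
vertex 5.029 3.961 -0.422
vertex 3.295 3.894 -1.495
vertex 4.841 4.296 -0.292
endloop
endfacet
facet normal 0.774 0.201 0.601
outer loop
vertex 5.029 3.961 -0.422
vertex 4.841 4.296 -0.292
vertex 4.723 3.871 0.002
endloop
endfacet
facet normal -0.773 -0.201 -0.602
outer loop
vertex 3.295 3.894 -1.495
vertex 3.177 3.469 -1.202
vertex 3.038 3.98 -1.194
endloop
endfacet
facet normal -0.022 0.956 -0.292
outer loop
vertex 3.295 3.894 -1.495
vertex 3.038 3.98 -1.194
vertex 4.841 4.296 -0.292
endloop
endfacet
facet normal -0.021 0.956 -0.293
outer loop
vertex 4.841 4.296 -0.292
vertex 3.038 3.98 -1.194
vertex 4.584 4.383 0.01
endloop
endfacet
facet normal 0.774 0.201 0.601
outer loop
vertex 4.841 4.296 -0.292
vertex 4.584 4.383 0.01
vertex 4.723 3.871 0.002
endloop
endfacet
facet normal -0.773 -0.201 -0.602
outer loop
vertex 3.038 3.98 -1.194
vertex 3.177 3.469 -1.202
vertex 2.862 3.767 -0.897
endloop
endfacet
facet normal -0.464 0.827 0.318
outer loop
vertex 3.038 3.98 -1.194
vertex 2.862 3.767 -0.897
vertex 4.584 4.383 0.01
endloop
endfacet
facet normal -0.464 0.826 0.320
outer loop
vertex 4.584 4.383 0.01
vertex 2.862 3.767 -0.897
vertex 4.408 4.169 0.307
endloop
endfacet
facet normal 0.773 0.200 0.602
outer loop
vertex 4.584 4.383 0.01
vertex 4.408 4.169 0.307
vertex 4.723 3.871 0.002
endloop
endfacet
facet normal -0.773 -0.202 -0.601
outer loop
vertex 2.862 3.767 -0.897
vertex 3.177 3.469 -1.202
vertex 2.871 3.379 -0.778
endloop
endfacet
facet normal -0.634 0.213 0.743
outer loop
vertex 2.862 3.767 -0.897
vertex 2.871 3.379 -0.778
vertex 4.408 4.169 0.307
endloop
endfacet
facet normal -0.634 0.212 0.744
outer loop
vertex 4.408 4.169 0.307
vertex 2.871 3.379 -0.778
vertex 4.417 3.781 0.425
endloop
endfacet
facet normal 0.773 0.201 0.602
outer loop
vertex 4.408 4.169 0.307
vertex 4.417 3.781 0.425
vertex 4.723 3.871 0.002
endloop
endfacet
facet normal -0.774 -0.201 -0.601
outer loop
vertex 2.871 3.379 -0.778
vertex 3.177 3.469 -1.202
vertex 3.059 3.044 -0.908
endloop
endfacet
facet normal -0.432 -0.527 0.732
outer loop
vertex 2.871 3.379 -0.778
vertex 3.059 3.044 -0.908
vertex 4.417 3.781 0.425
endloop
endfacet
facet normal -0.432 -0.527 0.732
outer loop
vertex 4.417 3.781 0.425
vertex 3.059 3.044 -0.908
vertex 4.605 3.446 0.295
endloop
endfacet
facet normal 0.773 0.200 0.602
outer loop
vertex 4.417 3.781 0.425
vertex 4.605 3.446 0.295
vertex 4.723 3.871 0.002
endloop
endfacet
facet normal -0.774 -0.201 -0.601
outer loop
vertex 3.059 3.044 -0.908
vertex 3.177 3.469 -1.202
vertex 3.316 2.957 -1.21
endloop
endfacet
facet normal 0.021 -0.956 0.293
outer loop
vertex 3.059 3.044 -0.908
vertex 3.316 2.957 -1.21
vertex 4.605 3.446 0.295
endloop
endfacet
facet normal 0.022 -0.956 0.292
outer loop
vertex 4.605 3.446 0.295
vertex 3.316 2.957 -1.21
vertex 4.862 3.36 -0.006
endloop
endfacet
facet normal 0.773 0.201 0.602
outer loop
vertex 4.605 3.446 0.295
vertex 4.862 3.36 -0.006
vertex 4.723 3.871 0.002
endloop
endfacet
facet normal -0.773 -0.200 -0.602
outer loop
vertex 3.316 2.957 -1.21
vertex 3.177 3.469 -1.202
vertex 3.492 3.171 -1.507
endloop
endfacet
facet normal 0.464 -0.826 -0.320
outer loop
vertex 3.316 2.957 -1.21
vertex 3.492 3.171 -1.507
vertex 4.862 3.36 -0.006
endloop
endfacet
facet normal 0.463 -0.827 -0.319
outer loop
vertex 4.862 3.36 -0.006
vertex 3.492 3.171 -1.507
vertex 5.038 3.573 -0.303
endloop
endfacet
facet normal 0.773 0.201 0.602
outer loop
vertex 4.862 3.36 -0.006
vertex 5.038 3.573 -0.303
vertex 4.723 3.871 0.002
endloop
endfacet
facet normal -0.773 -0.201 -0.602
outer loop
vertex 3.492 3.171 -1.507
vertex 3.177 3.469 -1.202
vertex 3.483 3.559 -1.625
endloop
endfacet
facet normal 0.634 -0.211 -0.744
outer loop
vertex 3.492 3.171 -1.507
vertex 3.483 3.559 -1.625
vertex 5.038 3.573 -0.303
endloop
endfacet
facet normal 0.634 -0.213 -0.743
outer loop
vertex 5.038 3.573 -0.303
vertex 3.483 3.559 -1.625
vertex 5.029 3.961 -0.422
endloop
endfacet
facet normal 0.773 0.202 0.601
outer loop
vertex 5.038 3.573 -0.303
vertex 5.029 3.961 -0.422
vertex 4.723 3.871 0.002
endloop
endfacet

endsolid


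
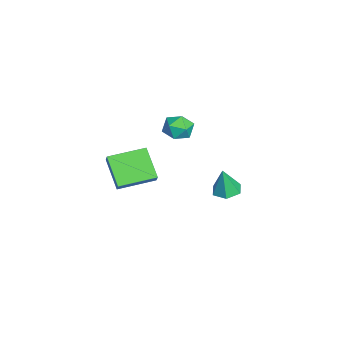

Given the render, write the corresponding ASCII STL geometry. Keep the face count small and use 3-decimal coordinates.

solid 
facet normal -0.674 0.738 0.019
outer loop
vertex 0.334 -0.105 3.346
vertex 0.072 -0.367 4.228
vertex 0.772 0.275 4.107
endloop
endfacet
facet normal -0.115 0.914 -0.390
outer loop
vertex 0.334 -0.105 3.346
vertex 0.772 0.275 4.107
vertex 1.284 0.013 3.342
endloop
endfacet
facet normal -0.056 0.423 -0.904
outer loop
vertex 0.334 -0.105 3.346
vertex 1.284 0.013 3.342
vertex 0.9 -0.79 2.99
endloop
endfacet
facet normal -0.578 -0.055 -0.814
outer loop
vertex 0.334 -0.105 3.346
vertex 0.9 -0.79 2.99
vertex 0.151 -1.025 3.538
endloop
endfacet
facet normal -0.960 0.140 -0.243
outer loop
vertex 0.334 -0.105 3.346
vertex 0.151 -1.025 3.538
vertex 0.072 -0.367 4.228
endloop
endfacet
facet normal 0.472 0.881 0.014
outer loop
vertex 1.284 0.013 3.342
vertex 0.772 0.275 4.107
vertex 1.609 -0.175 4.222
endloop
endfacet
facet normal -0.432 0.598 0.675
outer loop
vertex 0.772 0.275 4.107
vertex 0.072 -0.367 4.228
vertex 0.86 -0.41 4.77
endloop
endfacet
facet normal -0.894 -0.371 0.251
outer loop
vertex 0.072 -0.367 4.228
vertex 0.151 -1.025 3.538
vertex 0.476 -1.213 4.418
endloop
endfacet
facet normal -0.277 -0.686 -0.673
outer loop
vertex 0.151 -1.025 3.538
vertex 0.9 -0.79 2.99
vertex 0.988 -1.475 3.653
endloop
endfacet
facet normal 0.568 0.087 -0.819
outer loop
vertex 0.9 -0.79 2.99
vertex 1.284 0.013 3.342
vertex 1.688 -0.833 3.532
endloop
endfacet
facet normal 0.578 0.055 0.814
outer loop
vertex 1.426 -1.095 4.414
vertex 1.609 -0.175 4.222
vertex 0.86 -0.41 4.77
endloop
endfacet
facet normal 0.056 -0.423 0.904
outer loop
vertex 1.426 -1.095 4.414
vertex 0.86 -0.41 4.77
vertex 0.476 -1.213 4.418
endloop
endfacet
facet normal 0.115 -0.914 0.390
outer loop
vertex 1.426 -1.095 4.414
vertex 0.476 -1.213 4.418
vertex 0.988 -1.475 3.653
endloop
endfacet
facet normal 0.674 -0.738 -0.019
outer loop
vertex 1.426 -1.095 4.414
vertex 0.988 -1.475 3.653
vertex 1.688 -0.833 3.532
endloop
endfacet
facet normal 0.960 -0.140 0.243
outer loop
vertex 1.426 -1.095 4.414
vertex 1.688 -0.833 3.532
vertex 1.609 -0.175 4.222
endloop
endfacet
facet normal 0.277 0.686 0.673
outer loop
vertex 0.86 -0.41 4.77
vertex 1.609 -0.175 4.222
vertex 0.772 0.275 4.107
endloop
endfacet
facet normal -0.568 -0.087 0.819
outer loop
vertex 0.476 -1.213 4.418
vertex 0.86 -0.41 4.77
vertex 0.072 -0.367 4.228
endloop
endfacet
facet normal -0.472 -0.881 -0.014
outer loop
vertex 0.988 -1.475 3.653
vertex 0.476 -1.213 4.418
vertex 0.151 -1.025 3.538
endloop
endfacet
facet normal 0.432 -0.598 -0.675
outer loop
vertex 1.688 -0.833 3.532
vertex 0.988 -1.475 3.653
vertex 0.9 -0.79 2.99
endloop
endfacet
facet normal 0.894 0.371 -0.251
outer loop
vertex 1.609 -0.175 4.222
vertex 1.688 -0.833 3.532
vertex 1.284 0.013 3.342
endloop
endfacet
facet normal -0.721 -0.286 0.631
outer loop
vertex 2.904 -4.417 3.016
vertex 2.292 -2.319 3.266
vertex 2.396 -4.492 2.402
endloop
endfacet
facet normal 0.278 -0.954 -0.114
outer loop
vertex 3.888 -3.901 1.094
vertex 2.904 -4.417 3.016
vertex 2.396 -4.492 2.402
endloop
endfacet
facet normal -0.721 -0.286 0.631
outer loop
vertex 2.396 -4.492 2.402
vertex 2.292 -2.319 3.266
vertex 1.784 -2.394 2.652
endloop
endfacet
facet normal -0.635 -0.094 -0.767
outer loop
vertex 1.784 -2.394 2.652
vertex 3.888 -3.901 1.094
vertex 2.396 -4.492 2.402
endloop
endfacet
facet normal 0.635 0.094 0.767
outer loop
vertex 2.904 -4.417 3.016
vertex 3.784 -1.728 1.958
vertex 2.292 -2.319 3.266
endloop
endfacet
facet normal 0.278 -0.954 -0.114
outer loop
vertex 4.396 -3.826 1.708
vertex 2.904 -4.417 3.016
vertex 3.888 -3.901 1.094
endloop
endfacet
facet normal 0.635 0.094 0.767
outer loop
vertex 4.396 -3.826 1.708
vertex 3.784 -1.728 1.958
vertex 2.904 -4.417 3.016
endloop
endfacet
facet normal -0.278 0.954 0.114
outer loop
vertex 2.292 -2.319 3.266
vertex 3.784 -1.728 1.958
vertex 1.784 -2.394 2.652
endloop
endfacet
facet normal -0.635 -0.094 -0.767
outer loop
vertex 3.276 -1.803 1.344
vertex 3.888 -3.901 1.094
vertex 1.784 -2.394 2.652
endloop
endfacet
facet normal -0.278 0.954 0.114
outer loop
vertex 1.784 -2.394 2.652
vertex 3.784 -1.728 1.958
vertex 3.276 -1.803 1.344
endloop
endfacet
facet normal 0.721 0.286 -0.631
outer loop
vertex 3.276 -1.803 1.344
vertex 4.396 -3.826 1.708
vertex 3.888 -3.901 1.094
endloop
endfacet
facet normal 0.721 0.286 -0.631
outer loop
vertex 3.784 -1.728 1.958
vertex 4.396 -3.826 1.708
vertex 3.276 -1.803 1.344
endloop
endfacet
facet normal -0.100 0.146 -0.984
outer loop
vertex -2.544 3.043 -4.255
vertex -3.062 2.285 -4.315
vertex -3.456 3.1 -4.154
endloop
endfacet
facet normal 0.110 0.848 0.519
outer loop
vertex -2.544 3.043 -4.255
vertex -3.456 3.1 -4.154
vertex -2.878 2.015 -2.505
endloop
endfacet
facet normal -0.100 0.146 -0.984
outer loop
vertex -3.456 3.1 -4.154
vertex -3.062 2.285 -4.315
vertex -3.974 2.343 -4.214
endloop
endfacet
facet normal -0.713 0.445 0.542
outer loop
vertex -3.456 3.1 -4.154
vertex -3.974 2.343 -4.214
vertex -2.878 2.015 -2.505
endloop
endfacet
facet normal -0.100 0.147 -0.984
outer loop
vertex -3.974 2.343 -4.214
vertex -3.062 2.285 -4.315
vertex -3.58 1.527 -4.376
endloop
endfacet
facet normal -0.785 -0.461 0.415
outer loop
vertex -3.974 2.343 -4.214
vertex -3.58 1.527 -4.376
vertex -2.878 2.015 -2.505
endloop
endfacet
facet normal -0.100 0.147 -0.984
outer loop
vertex -3.58 1.527 -4.376
vertex -3.062 2.285 -4.315
vertex -2.667 1.47 -4.477
endloop
endfacet
facet normal -0.031 -0.964 0.263
outer loop
vertex -3.58 1.527 -4.376
vertex -2.667 1.47 -4.477
vertex -2.878 2.015 -2.505
endloop
endfacet
facet normal -0.100 0.147 -0.984
outer loop
vertex -2.667 1.47 -4.477
vertex -3.062 2.285 -4.315
vertex -2.149 2.228 -4.416
endloop
endfacet
facet normal 0.792 -0.561 0.240
outer loop
vertex -2.667 1.47 -4.477
vertex -2.149 2.228 -4.416
vertex -2.878 2.015 -2.505
endloop
endfacet
facet normal -0.100 0.146 -0.984
outer loop
vertex -2.149 2.228 -4.416
vertex -3.062 2.285 -4.315
vertex -2.544 3.043 -4.255
endloop
endfacet
facet normal 0.863 0.346 0.368
outer loop
vertex -2.149 2.228 -4.416
vertex -2.544 3.043 -4.255
vertex -2.878 2.015 -2.505
endloop
endfacet

endsolid


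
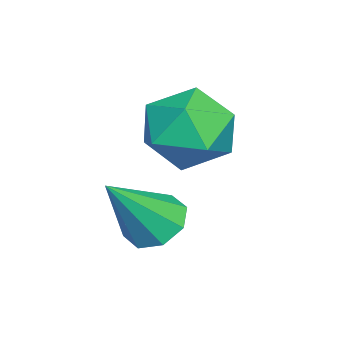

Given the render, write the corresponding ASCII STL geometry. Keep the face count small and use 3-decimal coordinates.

solid 
facet normal 0.046 -0.309 0.950
outer loop
vertex -2.741 1.042 2.009
vertex -2.127 0.003 1.641
vertex -1.48 1.042 1.948
endloop
endfacet
facet normal 0.044 0.404 0.914
outer loop
vertex -2.741 1.042 2.009
vertex -1.48 1.042 1.948
vertex -2.132 2.042 1.537
endloop
endfacet
facet normal -0.550 0.606 0.575
outer loop
vertex -2.741 1.042 2.009
vertex -2.132 2.042 1.537
vertex -3.181 1.62 0.978
endloop
endfacet
facet normal -0.916 0.018 0.401
outer loop
vertex -2.741 1.042 2.009
vertex -3.181 1.62 0.978
vertex -3.178 0.36 1.042
endloop
endfacet
facet normal -0.547 -0.548 0.633
outer loop
vertex -2.741 1.042 2.009
vertex -3.178 0.36 1.042
vertex -2.127 0.003 1.641
endloop
endfacet
facet normal 0.603 0.606 0.518
outer loop
vertex -2.132 2.042 1.537
vertex -1.48 1.042 1.948
vertex -1.142 1.62 0.878
endloop
endfacet
facet normal 0.606 -0.548 0.577
outer loop
vertex -1.48 1.042 1.948
vertex -2.127 0.003 1.641
vertex -1.139 0.36 0.942
endloop
endfacet
facet normal -0.354 -0.933 0.065
outer loop
vertex -2.127 0.003 1.641
vertex -3.178 0.36 1.042
vertex -2.188 -0.062 0.383
endloop
endfacet
facet normal -0.951 -0.018 -0.310
outer loop
vertex -3.178 0.36 1.042
vertex -3.181 1.62 0.978
vertex -2.84 0.938 -0.028
endloop
endfacet
facet normal -0.359 0.933 -0.031
outer loop
vertex -3.181 1.62 0.978
vertex -2.132 2.042 1.537
vertex -2.193 1.977 0.279
endloop
endfacet
facet normal 0.916 -0.018 -0.401
outer loop
vertex -1.579 0.938 -0.089
vertex -1.142 1.62 0.878
vertex -1.139 0.36 0.942
endloop
endfacet
facet normal 0.550 -0.606 -0.575
outer loop
vertex -1.579 0.938 -0.089
vertex -1.139 0.36 0.942
vertex -2.188 -0.062 0.383
endloop
endfacet
facet normal -0.044 -0.404 -0.914
outer loop
vertex -1.579 0.938 -0.089
vertex -2.188 -0.062 0.383
vertex -2.84 0.938 -0.028
endloop
endfacet
facet normal -0.046 0.309 -0.950
outer loop
vertex -1.579 0.938 -0.089
vertex -2.84 0.938 -0.028
vertex -2.193 1.977 0.279
endloop
endfacet
facet normal 0.547 0.548 -0.633
outer loop
vertex -1.579 0.938 -0.089
vertex -2.193 1.977 0.279
vertex -1.142 1.62 0.878
endloop
endfacet
facet normal 0.951 0.018 0.310
outer loop
vertex -1.139 0.36 0.942
vertex -1.142 1.62 0.878
vertex -1.48 1.042 1.948
endloop
endfacet
facet normal 0.359 -0.933 0.031
outer loop
vertex -2.188 -0.062 0.383
vertex -1.139 0.36 0.942
vertex -2.127 0.003 1.641
endloop
endfacet
facet normal -0.603 -0.606 -0.518
outer loop
vertex -2.84 0.938 -0.028
vertex -2.188 -0.062 0.383
vertex -3.178 0.36 1.042
endloop
endfacet
facet normal -0.606 0.548 -0.577
outer loop
vertex -2.193 1.977 0.279
vertex -2.84 0.938 -0.028
vertex -3.181 1.62 0.978
endloop
endfacet
facet normal 0.354 0.933 -0.065
outer loop
vertex -1.142 1.62 0.878
vertex -2.193 1.977 0.279
vertex -2.132 2.042 1.537
endloop
endfacet
facet normal -0.482 0.410 -0.774
outer loop
vertex 0.053 0.306 -1.751
vertex -0.571 0.555 -1.231
vertex 0.157 0.898 -1.502
endloop
endfacet
facet normal 0.975 -0.085 -0.204
outer loop
vertex 0.053 0.306 -1.751
vertex 0.157 0.898 -1.502
vertex 0.451 -0.315 0.411
endloop
endfacet
facet normal -0.481 0.410 -0.775
outer loop
vertex 0.157 0.898 -1.502
vertex -0.571 0.555 -1.231
vertex -0.165 1.289 -1.095
endloop
endfacet
facet normal 0.845 0.501 0.188
outer loop
vertex 0.157 0.898 -1.502
vertex -0.165 1.289 -1.095
vertex 0.451 -0.315 0.411
endloop
endfacet
facet normal -0.483 0.410 -0.773
outer loop
vertex -0.165 1.289 -1.095
vertex -0.571 0.555 -1.231
vertex -0.725 1.25 -0.766
endloop
endfacet
facet normal 0.319 0.711 0.627
outer loop
vertex -0.165 1.289 -1.095
vertex -0.725 1.25 -0.766
vertex 0.451 -0.315 0.411
endloop
endfacet
facet normal -0.483 0.411 -0.774
outer loop
vertex -0.725 1.25 -0.766
vertex -0.571 0.555 -1.231
vertex -1.195 0.803 -0.71
endloop
endfacet
facet normal -0.298 0.421 0.857
outer loop
vertex -0.725 1.25 -0.766
vertex -1.195 0.803 -0.71
vertex 0.451 -0.315 0.411
endloop
endfacet
facet normal -0.483 0.411 -0.774
outer loop
vertex -1.195 0.803 -0.71
vertex -0.571 0.555 -1.231
vertex -1.3 0.211 -0.959
endloop
endfacet
facet normal -0.640 -0.199 0.742
outer loop
vertex -1.195 0.803 -0.71
vertex -1.3 0.211 -0.959
vertex 0.451 -0.315 0.411
endloop
endfacet
facet normal -0.482 0.410 -0.774
outer loop
vertex -1.3 0.211 -0.959
vertex -0.571 0.555 -1.231
vertex -0.977 -0.18 -1.367
endloop
endfacet
facet normal -0.510 -0.786 0.350
outer loop
vertex -1.3 0.211 -0.959
vertex -0.977 -0.18 -1.367
vertex 0.451 -0.315 0.411
endloop
endfacet
facet normal -0.483 0.410 -0.774
outer loop
vertex -0.977 -0.18 -1.367
vertex -0.571 0.555 -1.231
vertex -0.417 -0.14 -1.695
endloop
endfacet
facet normal 0.018 -0.996 -0.090
outer loop
vertex -0.977 -0.18 -1.367
vertex -0.417 -0.14 -1.695
vertex 0.451 -0.315 0.411
endloop
endfacet
facet normal -0.482 0.410 -0.774
outer loop
vertex -0.417 -0.14 -1.695
vertex -0.571 0.555 -1.231
vertex 0.053 0.306 -1.751
endloop
endfacet
facet normal 0.632 -0.706 -0.319
outer loop
vertex -0.417 -0.14 -1.695
vertex 0.053 0.306 -1.751
vertex 0.451 -0.315 0.411
endloop
endfacet

endsolid


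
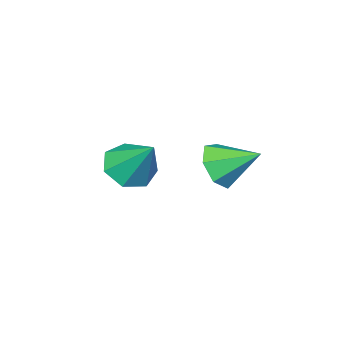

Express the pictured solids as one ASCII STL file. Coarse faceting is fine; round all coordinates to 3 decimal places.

solid 
facet normal -0.006 -0.649 -0.761
outer loop
vertex 4.648 -0.976 -4.012
vertex 3.864 -1.539 -3.526
vertex 3.771 -0.72 -4.224
endloop
endfacet
facet normal 0.324 0.916 -0.236
outer loop
vertex 4.648 -0.976 -4.012
vertex 3.771 -0.72 -4.224
vertex 3.876 -0.161 -1.914
endloop
endfacet
facet normal -0.005 -0.649 -0.761
outer loop
vertex 3.771 -0.72 -4.224
vertex 3.864 -1.539 -3.526
vertex 2.965 -1.081 -3.911
endloop
endfacet
facet normal -0.462 0.867 -0.189
outer loop
vertex 3.771 -0.72 -4.224
vertex 2.965 -1.081 -3.911
vertex 3.876 -0.161 -1.914
endloop
endfacet
facet normal -0.006 -0.650 -0.760
outer loop
vertex 2.965 -1.081 -3.911
vertex 3.864 -1.539 -3.526
vertex 2.836 -1.786 -3.307
endloop
endfacet
facet normal -0.898 0.369 0.239
outer loop
vertex 2.965 -1.081 -3.911
vertex 2.836 -1.786 -3.307
vertex 3.876 -0.161 -1.914
endloop
endfacet
facet normal -0.006 -0.650 -0.760
outer loop
vertex 2.836 -1.786 -3.307
vertex 3.864 -1.539 -3.526
vertex 3.481 -2.305 -2.868
endloop
endfacet
facet normal -0.657 -0.202 0.726
outer loop
vertex 2.836 -1.786 -3.307
vertex 3.481 -2.305 -2.868
vertex 3.876 -0.161 -1.914
endloop
endfacet
facet normal -0.006 -0.650 -0.760
outer loop
vertex 3.481 -2.305 -2.868
vertex 3.864 -1.539 -3.526
vertex 4.415 -2.247 -2.925
endloop
endfacet
facet normal 0.081 -0.418 0.905
outer loop
vertex 3.481 -2.305 -2.868
vertex 4.415 -2.247 -2.925
vertex 3.876 -0.161 -1.914
endloop
endfacet
facet normal -0.005 -0.649 -0.760
outer loop
vertex 4.415 -2.247 -2.925
vertex 3.864 -1.539 -3.526
vertex 4.934 -1.655 -3.434
endloop
endfacet
facet normal 0.759 -0.114 0.641
outer loop
vertex 4.415 -2.247 -2.925
vertex 4.934 -1.655 -3.434
vertex 3.876 -0.161 -1.914
endloop
endfacet
facet normal -0.005 -0.649 -0.760
outer loop
vertex 4.934 -1.655 -3.434
vertex 3.864 -1.539 -3.526
vertex 4.648 -0.976 -4.012
endloop
endfacet
facet normal 0.868 0.479 0.133
outer loop
vertex 4.934 -1.655 -3.434
vertex 4.648 -0.976 -4.012
vertex 3.876 -0.161 -1.914
endloop
endfacet
facet normal 0.453 -0.734 -0.506
outer loop
vertex 3.265 1.801 -1.173
vertex 2.997 2.243 -2.053
vertex 3.844 2.385 -1.502
endloop
endfacet
facet normal 0.320 0.204 0.925
outer loop
vertex 3.265 1.801 -1.173
vertex 3.844 2.385 -1.502
vertex 2.223 3.497 -1.187
endloop
endfacet
facet normal 0.452 -0.734 -0.506
outer loop
vertex 3.844 2.385 -1.502
vertex 2.997 2.243 -2.053
vertex 3.785 2.861 -2.245
endloop
endfacet
facet normal 0.569 0.712 0.411
outer loop
vertex 3.844 2.385 -1.502
vertex 3.785 2.861 -2.245
vertex 2.223 3.497 -1.187
endloop
endfacet
facet normal 0.453 -0.734 -0.506
outer loop
vertex 3.785 2.861 -2.245
vertex 2.997 2.243 -2.053
vertex 3.133 2.872 -2.844
endloop
endfacet
facet normal 0.228 0.946 -0.231
outer loop
vertex 3.785 2.861 -2.245
vertex 3.133 2.872 -2.844
vertex 2.223 3.497 -1.187
endloop
endfacet
facet normal 0.453 -0.734 -0.506
outer loop
vertex 3.133 2.872 -2.844
vertex 2.997 2.243 -2.053
vertex 2.379 2.409 -2.847
endloop
endfacet
facet normal -0.446 0.729 -0.520
outer loop
vertex 3.133 2.872 -2.844
vertex 2.379 2.409 -2.847
vertex 2.223 3.497 -1.187
endloop
endfacet
facet normal 0.453 -0.734 -0.506
outer loop
vertex 2.379 2.409 -2.847
vertex 2.997 2.243 -2.053
vertex 2.09 1.82 -2.252
endloop
endfacet
facet normal -0.945 0.225 -0.236
outer loop
vertex 2.379 2.409 -2.847
vertex 2.09 1.82 -2.252
vertex 2.223 3.497 -1.187
endloop
endfacet
facet normal 0.453 -0.734 -0.506
outer loop
vertex 2.09 1.82 -2.252
vertex 2.997 2.243 -2.053
vertex 2.485 1.55 -1.507
endloop
endfacet
facet normal -0.894 -0.187 0.406
outer loop
vertex 2.09 1.82 -2.252
vertex 2.485 1.55 -1.507
vertex 2.223 3.497 -1.187
endloop
endfacet
facet normal 0.453 -0.734 -0.506
outer loop
vertex 2.485 1.55 -1.507
vertex 2.997 2.243 -2.053
vertex 3.265 1.801 -1.173
endloop
endfacet
facet normal -0.332 -0.196 0.923
outer loop
vertex 2.485 1.55 -1.507
vertex 3.265 1.801 -1.173
vertex 2.223 3.497 -1.187
endloop
endfacet

endsolid


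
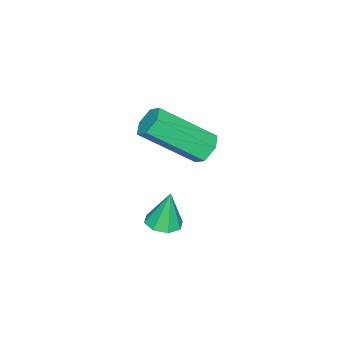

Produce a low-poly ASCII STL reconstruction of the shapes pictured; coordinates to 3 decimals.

solid 
facet normal 0.124 -0.122 -0.985
outer loop
vertex 3.631 -2.307 -2.651
vertex 3.249 -1.896 -2.75
vertex 3.814 -1.912 -2.677
endloop
endfacet
facet normal 0.782 -0.327 0.531
outer loop
vertex 3.631 -2.307 -2.651
vertex 3.814 -1.912 -2.677
vertex 3.091 -1.744 -1.51
endloop
endfacet
facet normal 0.124 -0.120 -0.985
outer loop
vertex 3.814 -1.912 -2.677
vertex 3.249 -1.896 -2.75
vertex 3.665 -1.507 -2.745
endloop
endfacet
facet normal 0.812 0.374 0.449
outer loop
vertex 3.814 -1.912 -2.677
vertex 3.665 -1.507 -2.745
vertex 3.091 -1.744 -1.51
endloop
endfacet
facet normal 0.126 -0.122 -0.984
outer loop
vertex 3.665 -1.507 -2.745
vertex 3.249 -1.896 -2.75
vertex 3.273 -1.331 -2.817
endloop
endfacet
facet normal 0.337 0.883 0.326
outer loop
vertex 3.665 -1.507 -2.745
vertex 3.273 -1.331 -2.817
vertex 3.091 -1.744 -1.51
endloop
endfacet
facet normal 0.126 -0.122 -0.984
outer loop
vertex 3.273 -1.331 -2.817
vertex 3.249 -1.896 -2.75
vertex 2.866 -1.486 -2.85
endloop
endfacet
facet normal -0.363 0.902 0.235
outer loop
vertex 3.273 -1.331 -2.817
vertex 2.866 -1.486 -2.85
vertex 3.091 -1.744 -1.51
endloop
endfacet
facet normal 0.126 -0.123 -0.984
outer loop
vertex 2.866 -1.486 -2.85
vertex 3.249 -1.896 -2.75
vertex 2.684 -1.881 -2.824
endloop
endfacet
facet normal -0.878 0.420 0.228
outer loop
vertex 2.866 -1.486 -2.85
vertex 2.684 -1.881 -2.824
vertex 3.091 -1.744 -1.51
endloop
endfacet
facet normal 0.126 -0.122 -0.985
outer loop
vertex 2.684 -1.881 -2.824
vertex 3.249 -1.896 -2.75
vertex 2.832 -2.285 -2.755
endloop
endfacet
facet normal -0.908 -0.280 0.311
outer loop
vertex 2.684 -1.881 -2.824
vertex 2.832 -2.285 -2.755
vertex 3.091 -1.744 -1.51
endloop
endfacet
facet normal 0.124 -0.120 -0.985
outer loop
vertex 2.832 -2.285 -2.755
vertex 3.249 -1.896 -2.75
vertex 3.225 -2.462 -2.684
endloop
endfacet
facet normal -0.434 -0.790 0.433
outer loop
vertex 2.832 -2.285 -2.755
vertex 3.225 -2.462 -2.684
vertex 3.091 -1.744 -1.51
endloop
endfacet
facet normal 0.126 -0.120 -0.985
outer loop
vertex 3.225 -2.462 -2.684
vertex 3.249 -1.896 -2.75
vertex 3.631 -2.307 -2.651
endloop
endfacet
facet normal 0.266 -0.809 0.525
outer loop
vertex 3.225 -2.462 -2.684
vertex 3.631 -2.307 -2.651
vertex 3.091 -1.744 -1.51
endloop
endfacet
facet normal -0.394 0.697 -0.599
outer loop
vertex 2.69 -1.182 -0.179
vertex 2.372 -1.006 0.235
vertex 2.872 -0.788 0.16
endloop
endfacet
facet normal 0.858 0.044 -0.512
outer loop
vertex 2.69 -1.182 -0.179
vertex 2.872 -0.788 0.16
vertex 3.485 -2.59 1.032
endloop
endfacet
facet normal 0.858 0.044 -0.513
outer loop
vertex 3.485 -2.59 1.032
vertex 2.872 -0.788 0.16
vertex 3.667 -2.196 1.37
endloop
endfacet
facet normal 0.394 -0.696 0.600
outer loop
vertex 3.485 -2.59 1.032
vertex 3.667 -2.196 1.37
vertex 3.168 -2.414 1.445
endloop
endfacet
facet normal -0.394 0.697 -0.600
outer loop
vertex 2.872 -0.788 0.16
vertex 2.372 -1.006 0.235
vertex 2.554 -0.612 0.573
endloop
endfacet
facet normal 0.715 0.642 0.277
outer loop
vertex 2.872 -0.788 0.16
vertex 2.554 -0.612 0.573
vertex 3.667 -2.196 1.37
endloop
endfacet
facet normal 0.716 0.642 0.275
outer loop
vertex 3.667 -2.196 1.37
vertex 2.554 -0.612 0.573
vertex 3.35 -2.02 1.784
endloop
endfacet
facet normal 0.395 -0.697 0.599
outer loop
vertex 3.667 -2.196 1.37
vertex 3.35 -2.02 1.784
vertex 3.168 -2.414 1.445
endloop
endfacet
facet normal -0.394 0.696 -0.600
outer loop
vertex 2.554 -0.612 0.573
vertex 2.372 -1.006 0.235
vertex 2.055 -0.83 0.648
endloop
endfacet
facet normal -0.143 0.598 0.789
outer loop
vertex 2.554 -0.612 0.573
vertex 2.055 -0.83 0.648
vertex 3.35 -2.02 1.784
endloop
endfacet
facet normal -0.142 0.598 0.789
outer loop
vertex 3.35 -2.02 1.784
vertex 2.055 -0.83 0.648
vertex 2.85 -2.238 1.859
endloop
endfacet
facet normal 0.394 -0.697 0.599
outer loop
vertex 3.35 -2.02 1.784
vertex 2.85 -2.238 1.859
vertex 3.168 -2.414 1.445
endloop
endfacet
facet normal -0.394 0.696 -0.600
outer loop
vertex 2.055 -0.83 0.648
vertex 2.372 -1.006 0.235
vertex 1.873 -1.224 0.31
endloop
endfacet
facet normal -0.858 -0.043 0.512
outer loop
vertex 2.055 -0.83 0.648
vertex 1.873 -1.224 0.31
vertex 2.85 -2.238 1.859
endloop
endfacet
facet normal -0.858 -0.044 0.512
outer loop
vertex 2.85 -2.238 1.859
vertex 1.873 -1.224 0.31
vertex 2.668 -2.632 1.52
endloop
endfacet
facet normal 0.394 -0.697 0.599
outer loop
vertex 2.85 -2.238 1.859
vertex 2.668 -2.632 1.52
vertex 3.168 -2.414 1.445
endloop
endfacet
facet normal -0.395 0.697 -0.599
outer loop
vertex 1.873 -1.224 0.31
vertex 2.372 -1.006 0.235
vertex 2.19 -1.4 -0.104
endloop
endfacet
facet normal -0.716 -0.641 -0.276
outer loop
vertex 1.873 -1.224 0.31
vertex 2.19 -1.4 -0.104
vertex 2.668 -2.632 1.52
endloop
endfacet
facet normal -0.715 -0.642 -0.277
outer loop
vertex 2.668 -2.632 1.52
vertex 2.19 -1.4 -0.104
vertex 2.986 -2.808 1.107
endloop
endfacet
facet normal 0.394 -0.697 0.600
outer loop
vertex 2.668 -2.632 1.52
vertex 2.986 -2.808 1.107
vertex 3.168 -2.414 1.445
endloop
endfacet
facet normal -0.394 0.697 -0.599
outer loop
vertex 2.19 -1.4 -0.104
vertex 2.372 -1.006 0.235
vertex 2.69 -1.182 -0.179
endloop
endfacet
facet normal 0.142 -0.598 -0.789
outer loop
vertex 2.19 -1.4 -0.104
vertex 2.69 -1.182 -0.179
vertex 2.986 -2.808 1.107
endloop
endfacet
facet normal 0.143 -0.598 -0.789
outer loop
vertex 2.986 -2.808 1.107
vertex 2.69 -1.182 -0.179
vertex 3.485 -2.59 1.032
endloop
endfacet
facet normal 0.394 -0.696 0.600
outer loop
vertex 2.986 -2.808 1.107
vertex 3.485 -2.59 1.032
vertex 3.168 -2.414 1.445
endloop
endfacet

endsolid
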